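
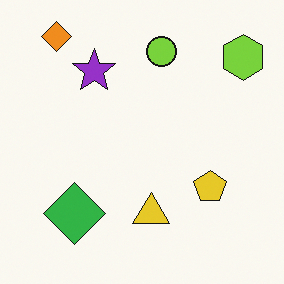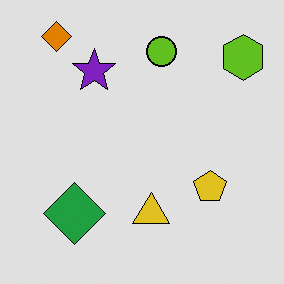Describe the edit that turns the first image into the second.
It was moderately posterized.

Each flat color has snapped to a coarser quantized level — most visibly, the near-white background has dropped to a flat grey.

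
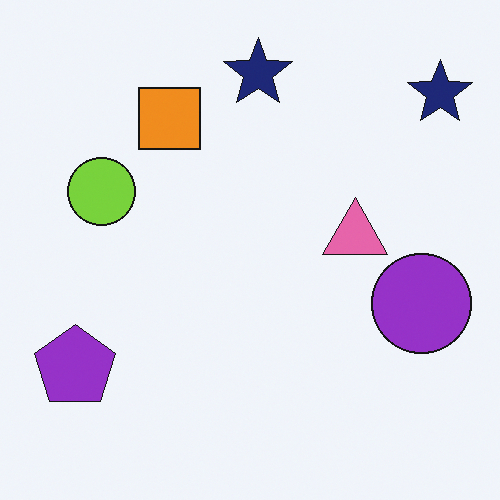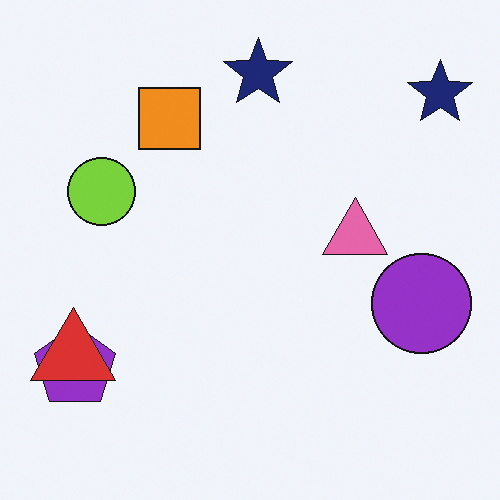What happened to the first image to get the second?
It was overlaid with an additional red triangle.

A red triangle appears in the second image that is absent from the first.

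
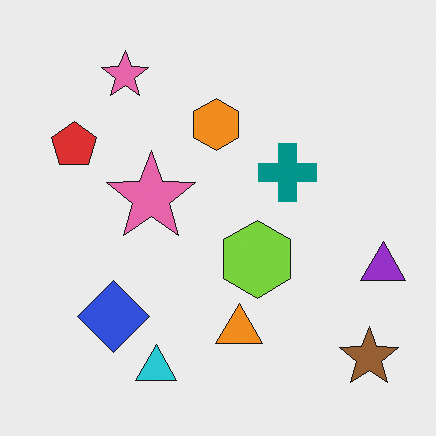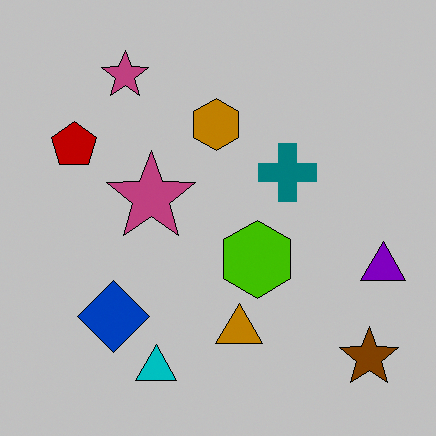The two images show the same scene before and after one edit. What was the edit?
The transformation is: aggressively posterized.

Each flat color has snapped to a coarser quantized level — most visibly, the near-white background has dropped to a flat grey.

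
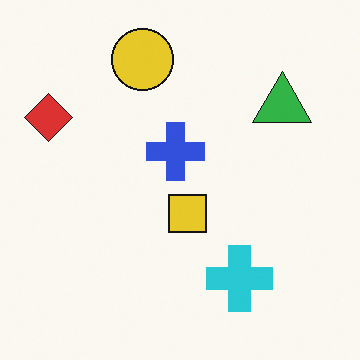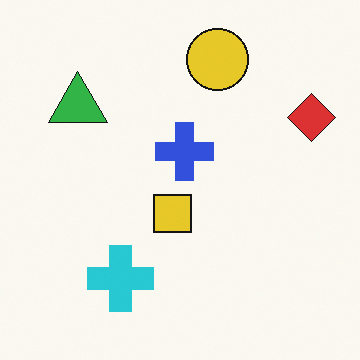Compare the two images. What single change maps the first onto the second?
The transformation is: flipped horizontally (left ↔ right).

The red diamond is in the top-left of the first image and the top-right of the second — shapes on opposite sides of the vertical midline have swapped in a mirror flip.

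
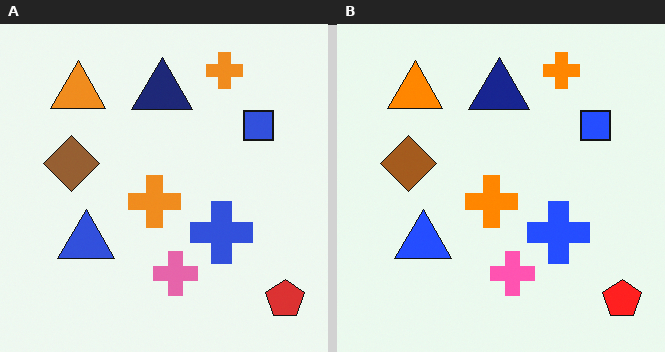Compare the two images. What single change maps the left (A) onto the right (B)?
This is the original image slightly oversaturated.

All colors are more vivid — a global saturation change.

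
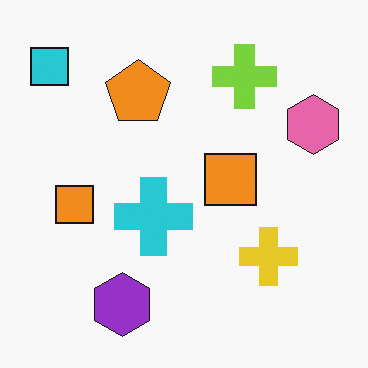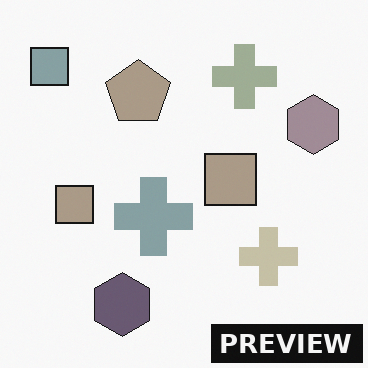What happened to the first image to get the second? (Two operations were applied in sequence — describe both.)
The transformation is: heavily desaturated, then watermarked with the text "PREVIEW" in the lower-right corner.

All colors are more muted and greyish — a global saturation change. A dark label reading "PREVIEW" appears in the lower-right corner.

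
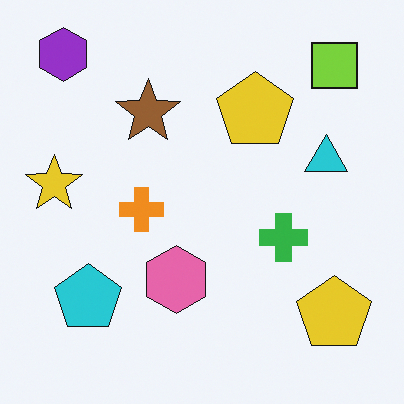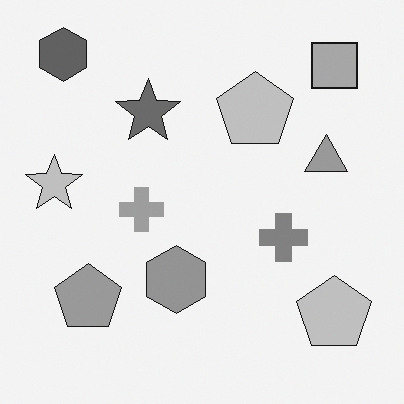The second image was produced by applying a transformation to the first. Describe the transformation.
Converted to grayscale.

All color is removed — every shape is now a shade of grey.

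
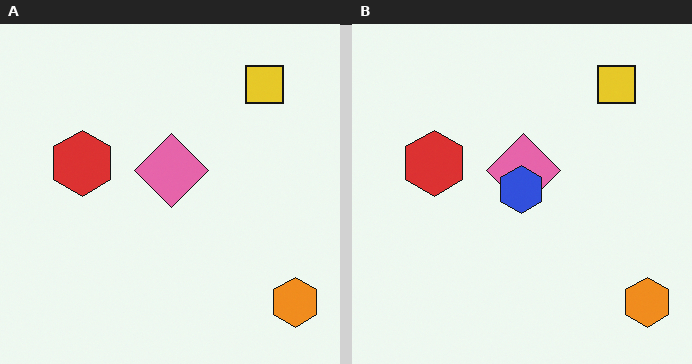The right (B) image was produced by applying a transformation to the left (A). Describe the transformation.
It was overlaid with an additional blue hexagon.

A blue hexagon appears in the right (B) image that is absent from the left (A).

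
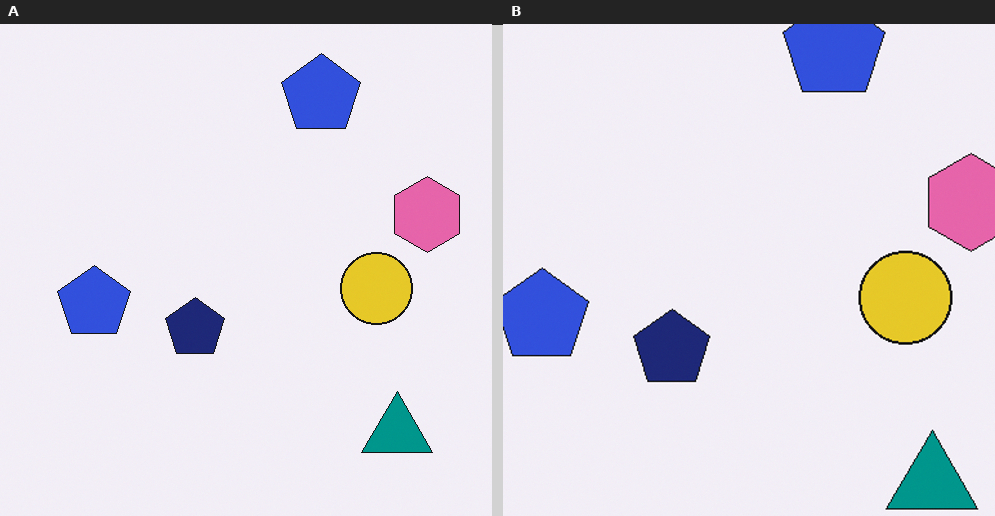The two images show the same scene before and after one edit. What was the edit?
Cropped slightly and scaled back up.

The visible shapes are larger and the field of view is narrower; shapes near the original edges may be partly or wholly outside the frame — a crop-and-rescale.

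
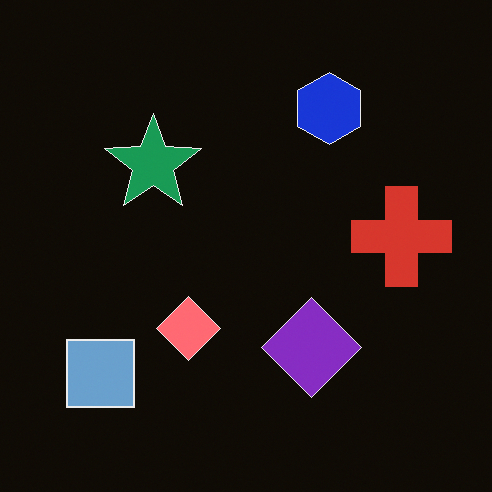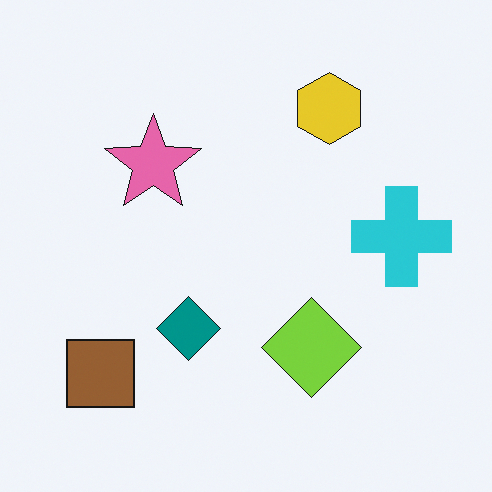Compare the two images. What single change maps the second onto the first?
It was color-inverted (negative).

The light background has become dark and every shape's color is its complement — a photographic negative.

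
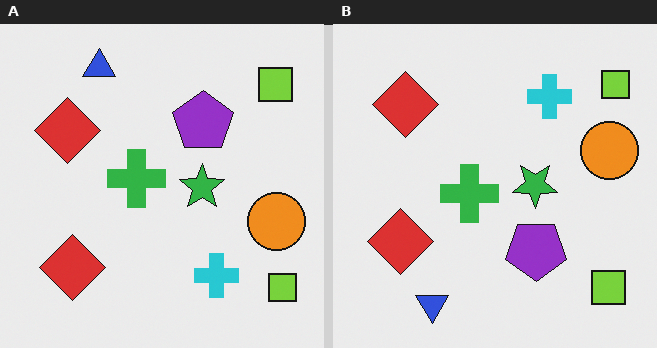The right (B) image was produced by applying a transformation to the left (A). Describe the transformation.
The right (B) image is the left (A) flipped vertically (top ↔ bottom).

The blue triangle is in the top-left of the left (A) image and the bottom-left of the right (B) — shapes on opposite sides of the horizontal midline have swapped in a mirror flip.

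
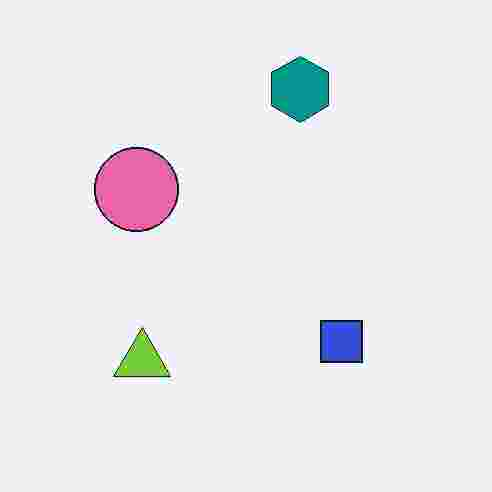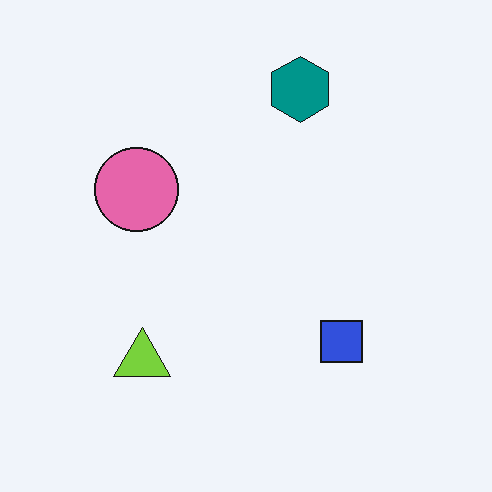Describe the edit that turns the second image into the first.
The transformation is: degraded with heavy JPEG compression.

Blocky 8×8 compression artifacts appear around shape edges and the flat background shows ringing — characteristic JPEG degradation.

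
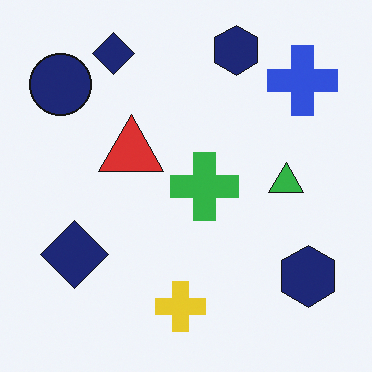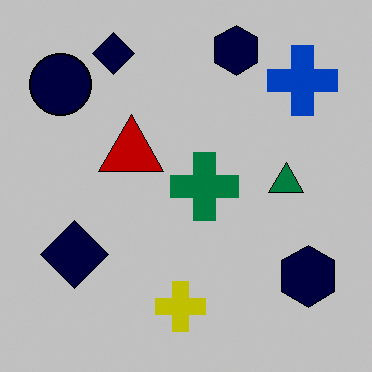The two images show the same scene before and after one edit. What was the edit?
The image was heavily posterized to just a handful of flat colors.

Each flat color has snapped to a coarser quantized level — most visibly, the near-white background has dropped to a flat grey.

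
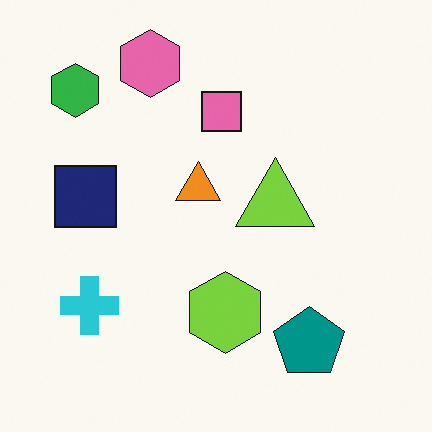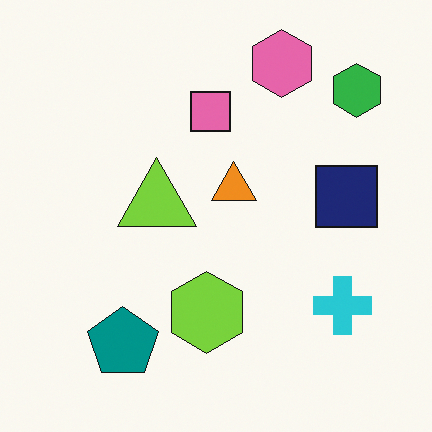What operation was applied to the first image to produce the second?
The image was flipped horizontally (left ↔ right).

The green hexagon is in the top-left of the first image and the top-right of the second — shapes on opposite sides of the vertical midline have swapped in a mirror flip.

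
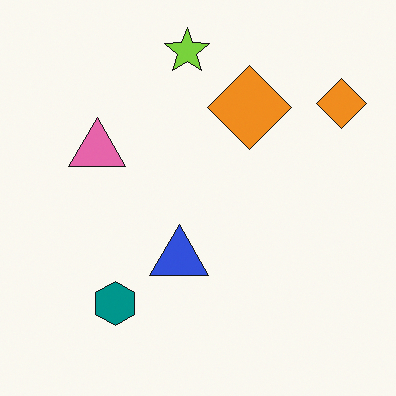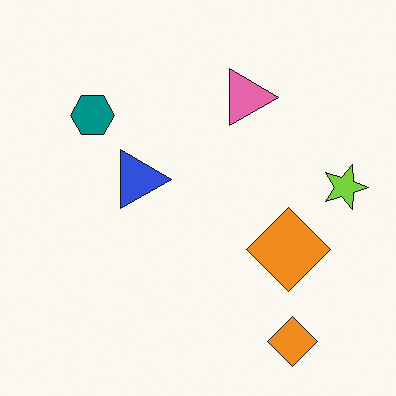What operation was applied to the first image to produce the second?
The transformation is: rotated 90° clockwise.

The lime star sits in the top of the first image and the right of the second — consistent with a whole-image 90° clockwise rotation.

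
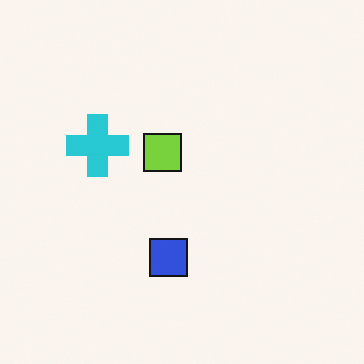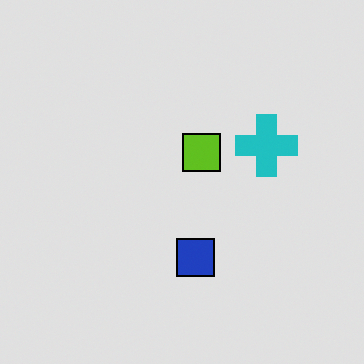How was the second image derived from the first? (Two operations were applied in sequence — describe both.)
The image was posterized to a reduced palette, then flipped horizontally (left ↔ right).

Each flat color has snapped to a coarser quantized level — most visibly, the near-white background has dropped to a flat grey. The cyan cross is in the left of the first image and the right of the second — shapes on opposite sides of the vertical midline have swapped in a mirror flip.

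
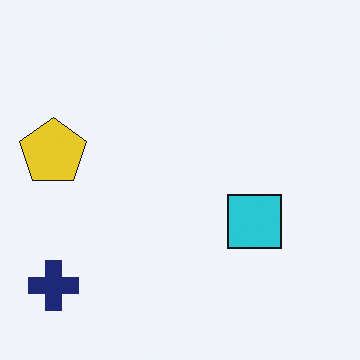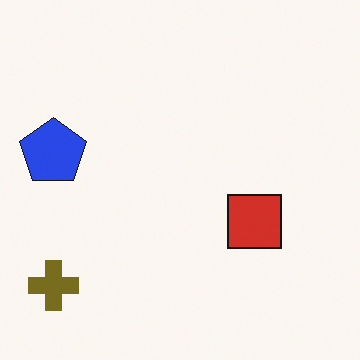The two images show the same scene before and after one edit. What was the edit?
This is the original image hue-shifted through roughly half the color wheel.

Every shape's color has rotated by the same amount around the hue wheel — a uniform hue shift.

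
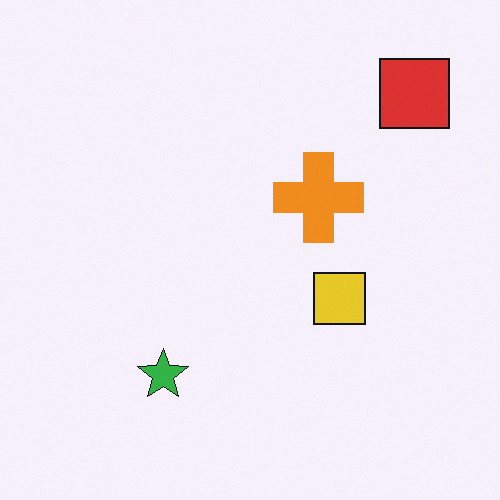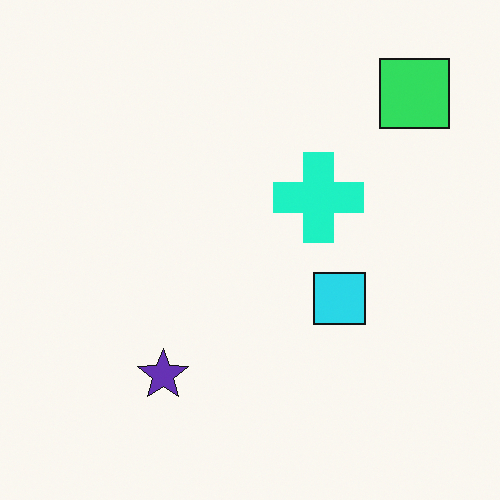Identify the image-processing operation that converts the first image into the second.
Hue-shifted noticeably.

Every shape's color has rotated by the same amount around the hue wheel — a uniform hue shift.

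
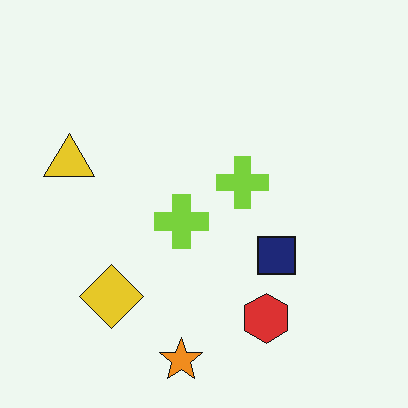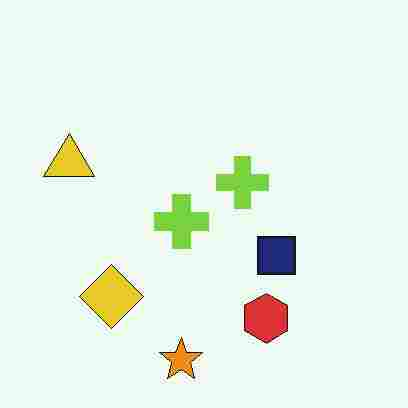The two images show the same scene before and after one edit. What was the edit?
This is the original image heavily JPEG-compressed with obvious blocking artifacts.

Blocky 8×8 compression artifacts appear around shape edges and the flat background shows ringing — characteristic JPEG degradation.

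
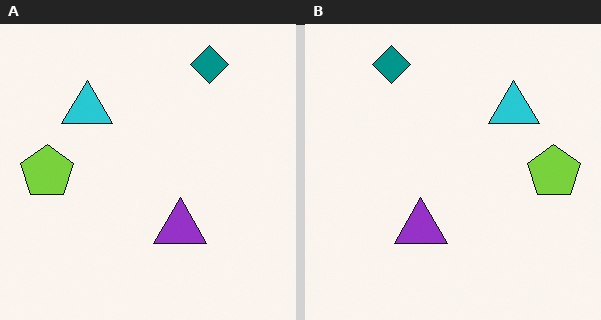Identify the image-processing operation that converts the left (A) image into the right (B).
It was flipped horizontally (left ↔ right).

The lime pentagon is in the left of the left (A) image and the right of the right (B) — shapes on opposite sides of the vertical midline have swapped in a mirror flip.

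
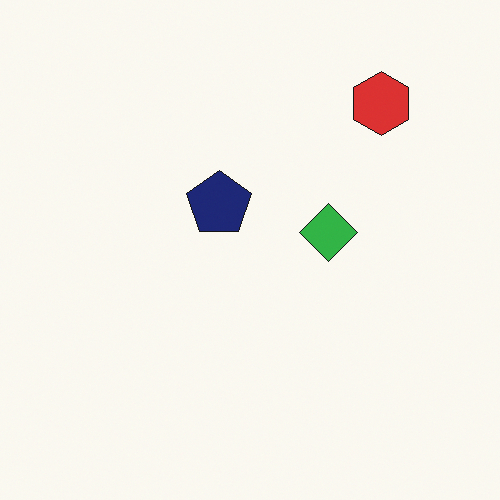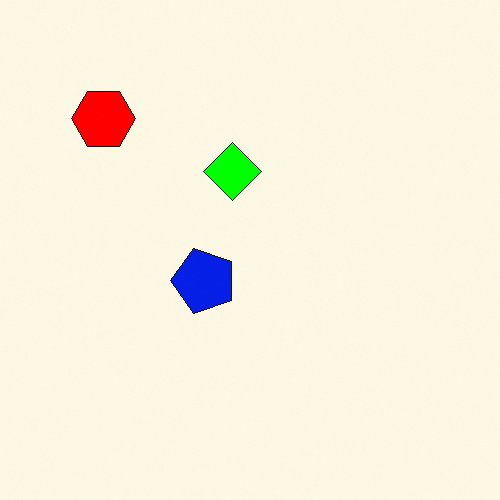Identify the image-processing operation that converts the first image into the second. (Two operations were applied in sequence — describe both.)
Heavily oversaturated, then rotated 90° counter-clockwise.

All colors are more vivid — a global saturation change. The red hexagon sits in the top-right of the first image and the top-left of the second — consistent with a whole-image 90° counter-clockwise rotation.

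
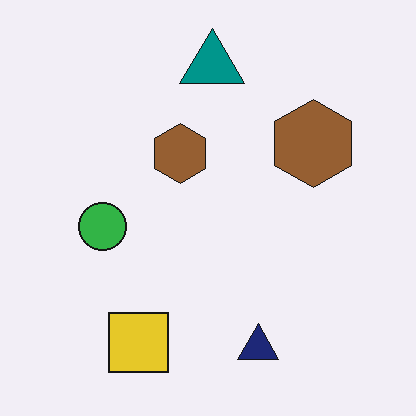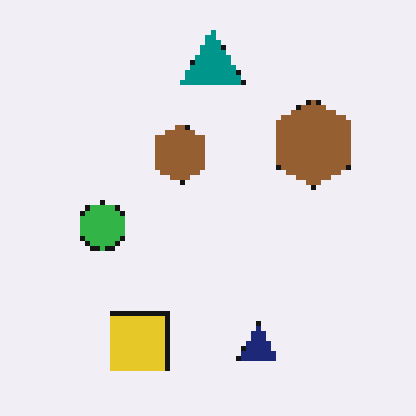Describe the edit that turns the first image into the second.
It was lightly pixelated (a mild mosaic effect).

Shapes are reduced to large square blocks; fine edges and outlines are lost — a downscale-then-upscale (mosaic) effect.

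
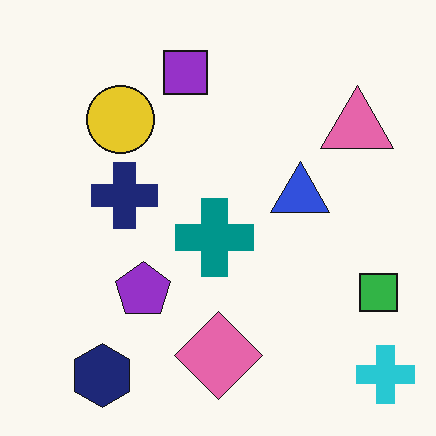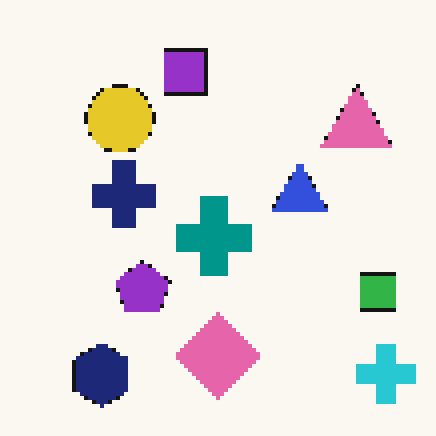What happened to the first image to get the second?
The transformation is: mildly pixelated.

Shapes are reduced to large square blocks; fine edges and outlines are lost — a downscale-then-upscale (mosaic) effect.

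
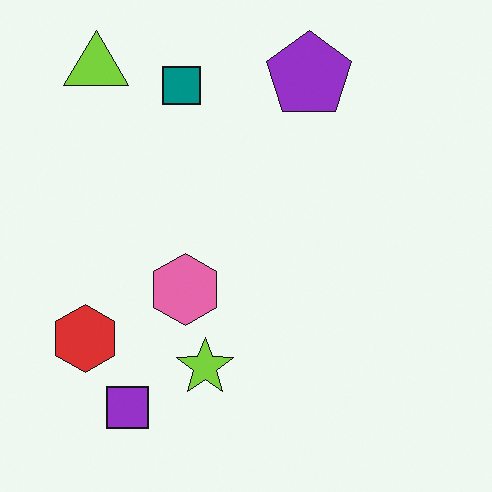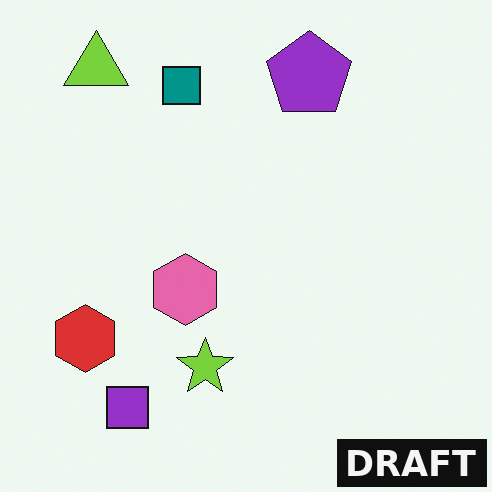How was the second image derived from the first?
The image was watermarked with the text "DRAFT" in the lower-right corner.

A dark label reading "DRAFT" appears in the lower-right corner.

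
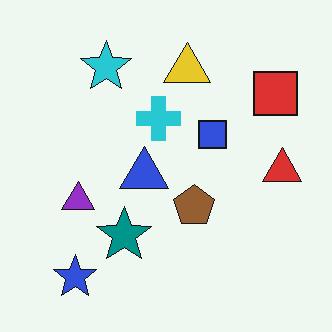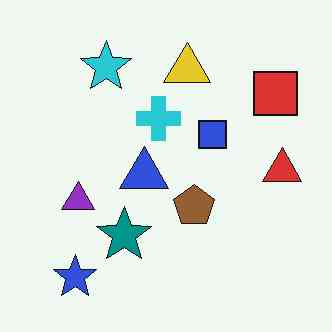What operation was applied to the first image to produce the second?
The transformation is: given moderate JPEG compression.

Blocky 8×8 compression artifacts appear around shape edges and the flat background shows ringing — characteristic JPEG degradation.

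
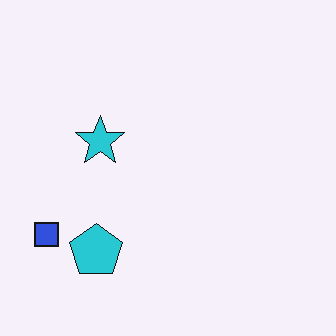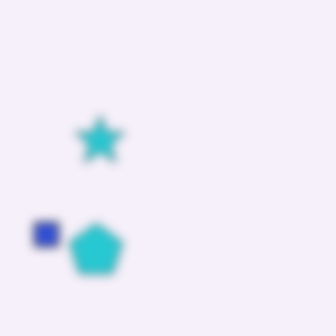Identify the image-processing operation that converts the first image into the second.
It was heavily blurred.

Shape edges and outlines are uniformly softened across the whole image.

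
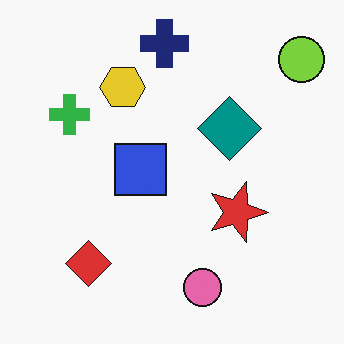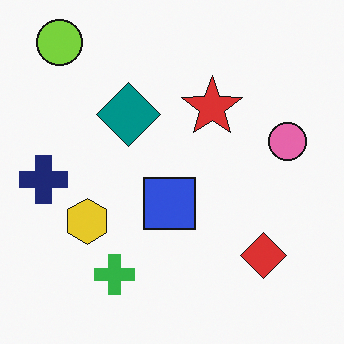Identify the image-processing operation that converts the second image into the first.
The transformation is: rotated 90° clockwise.

The lime circle sits in the top-left of the second image and the top-right of the first — consistent with a whole-image 90° clockwise rotation.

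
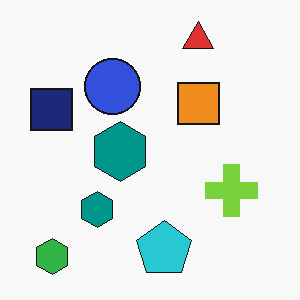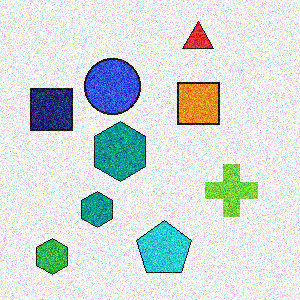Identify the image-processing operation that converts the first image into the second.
Degraded with heavy additive noise.

Random speckle covers the whole image, including the flat background.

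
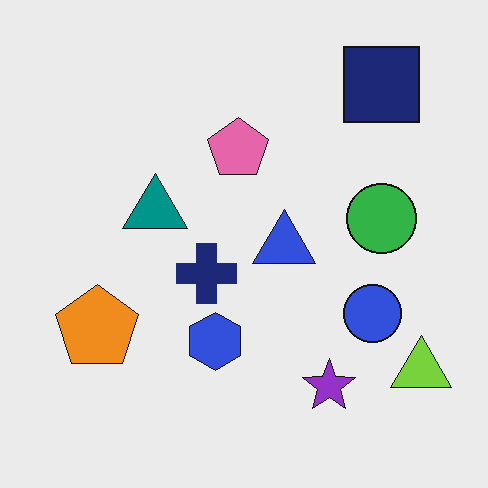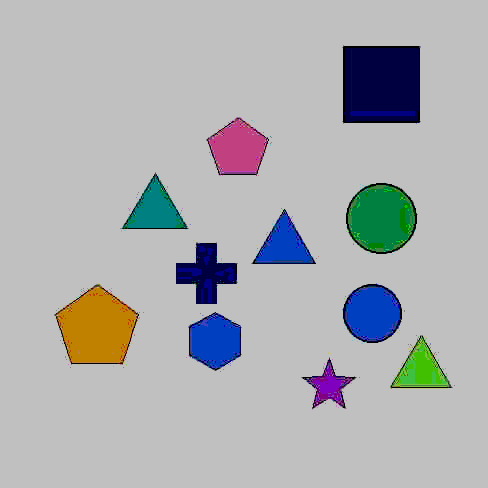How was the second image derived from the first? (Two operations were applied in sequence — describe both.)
Heavily JPEG-compressed with obvious blocking artifacts, then aggressively posterized.

Blocky 8×8 compression artifacts appear around shape edges and the flat background shows ringing — characteristic JPEG degradation. Each flat color has snapped to a coarser quantized level — most visibly, the near-white background has dropped to a flat grey.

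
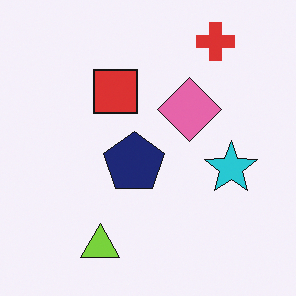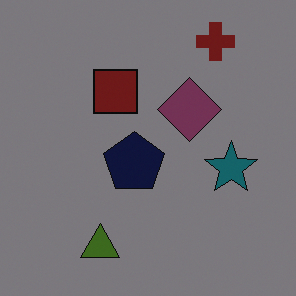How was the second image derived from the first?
It was noticeably darkened.

Every pixel — background and shapes alike — is uniformly darkened.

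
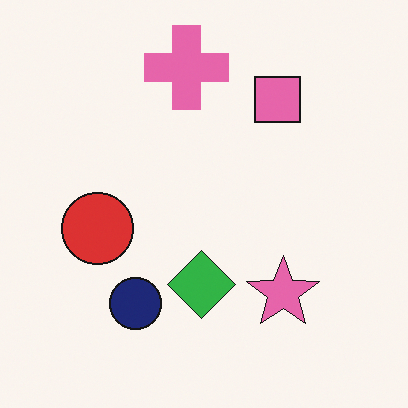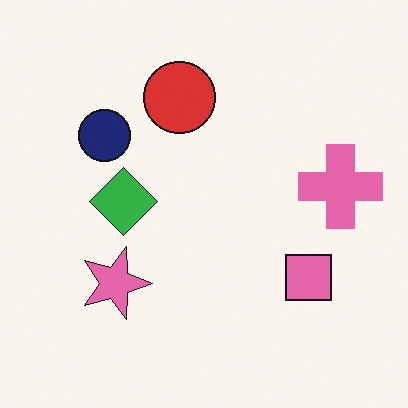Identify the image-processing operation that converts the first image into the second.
The image was rotated 90° clockwise.

The pink cross sits in the top of the first image and the right of the second — consistent with a whole-image 90° clockwise rotation.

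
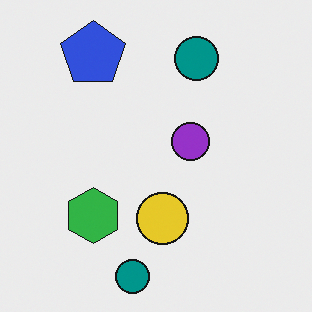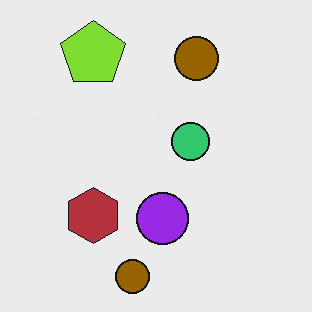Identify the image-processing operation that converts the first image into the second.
Hue-shifted by a large amount.

Every shape's color has rotated by the same amount around the hue wheel — a uniform hue shift.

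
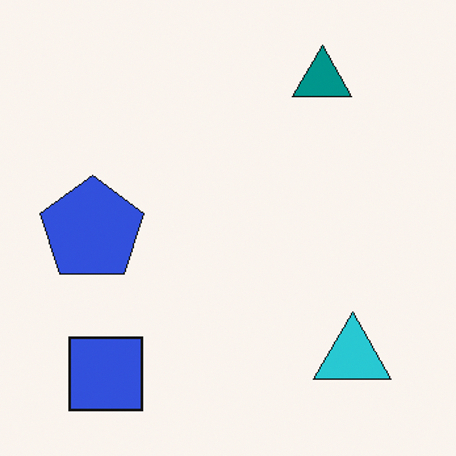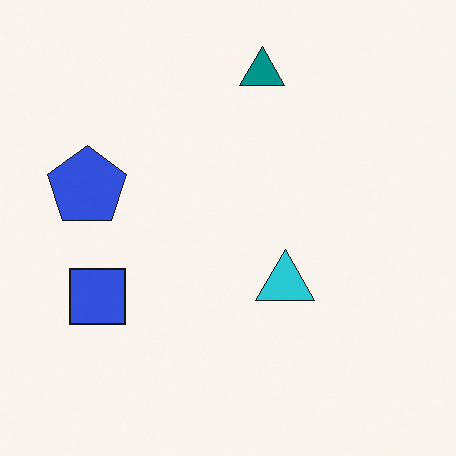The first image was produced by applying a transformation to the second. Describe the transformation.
The first image is the second cropped slightly and scaled back up.

The visible shapes are larger and the field of view is narrower; shapes near the original edges may be partly or wholly outside the frame — a crop-and-rescale.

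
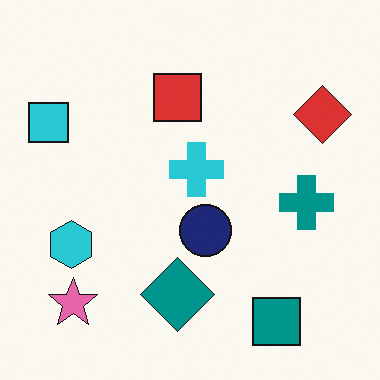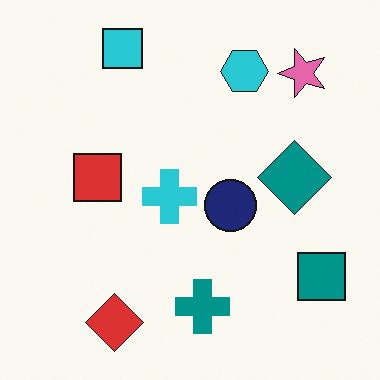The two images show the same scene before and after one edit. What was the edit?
The second image is the first transposed (reflected across the top-left ↔ bottom-right diagonal).

Shapes have swapped their row and column positions — what was in the top-right is now in the bottom-left — a diagonal reflection.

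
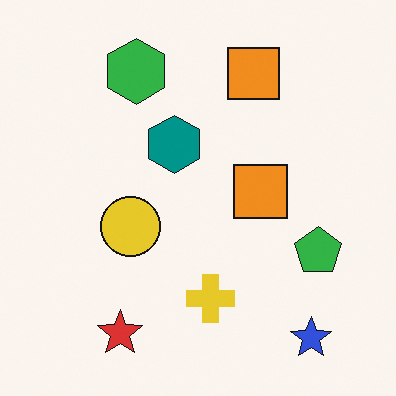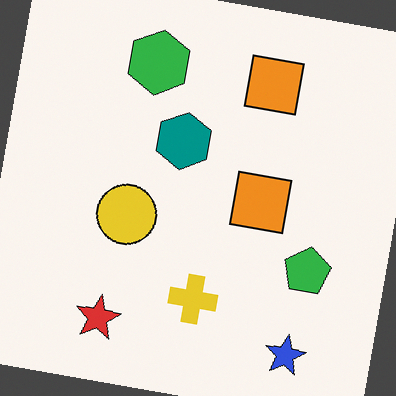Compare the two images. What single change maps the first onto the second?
The transformation is: rotated clockwise by a slight angle.

Every shape is tilted by the same angle and the image corners show triangular fill wedges — a whole-image rotation by a non-right angle.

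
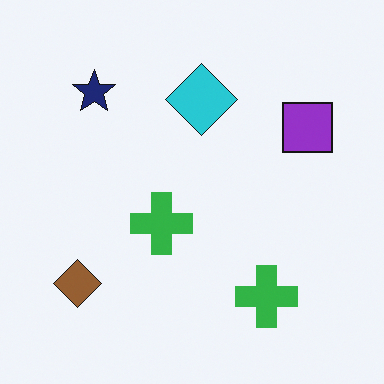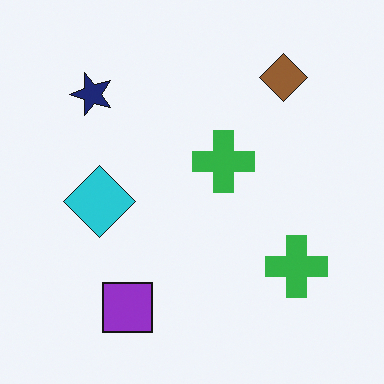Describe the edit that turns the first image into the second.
The image was transposed (reflected across the top-left ↔ bottom-right diagonal).

Shapes have swapped their row and column positions — what was in the top-right is now in the bottom-left — a diagonal reflection.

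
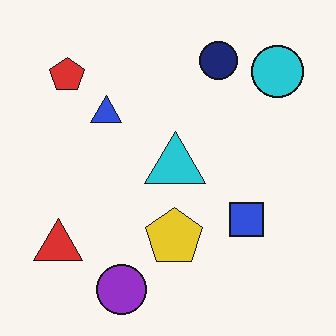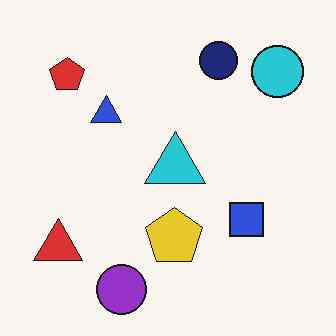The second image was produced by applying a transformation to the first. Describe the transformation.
This is the original image given moderate JPEG compression.

Blocky 8×8 compression artifacts appear around shape edges and the flat background shows ringing — characteristic JPEG degradation.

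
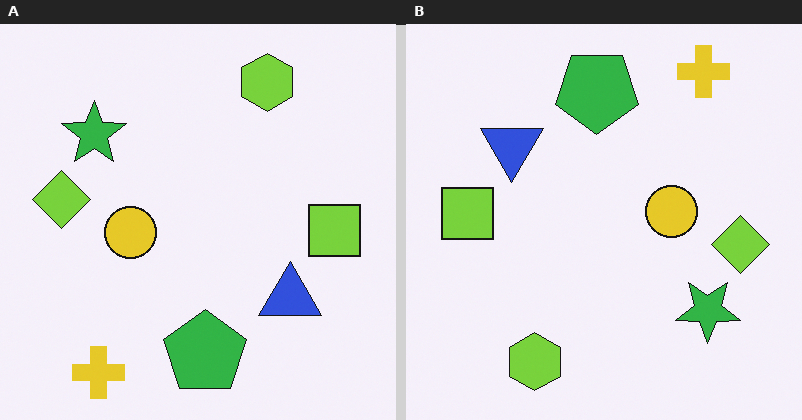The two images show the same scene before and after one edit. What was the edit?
Rotated 180°.

The yellow cross sits in the bottom-left of the left (A) image and the top-right of the right (B) — consistent with a whole-image 180° rotation.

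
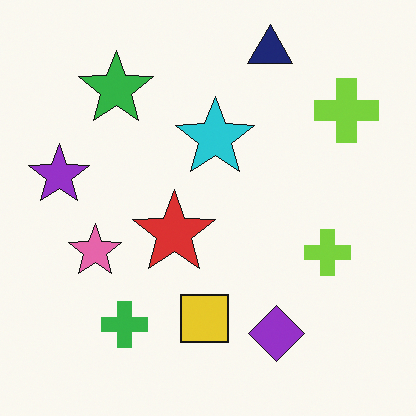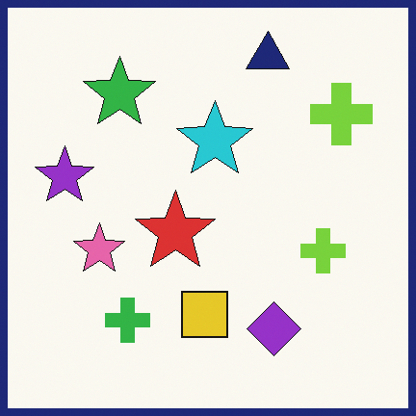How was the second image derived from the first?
The image was framed with a navy border.

A solid navy frame runs around the edge of the second image, with the content slightly shrunk inside it.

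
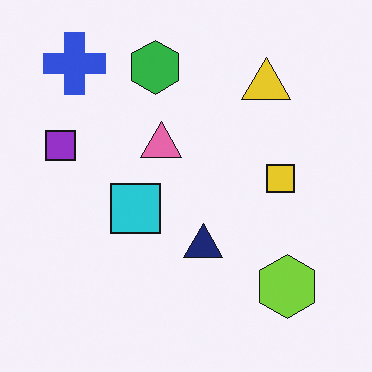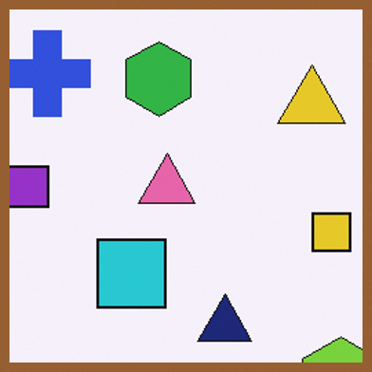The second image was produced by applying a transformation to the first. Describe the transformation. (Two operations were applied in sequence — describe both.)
Cropped slightly and scaled back up, then framed with a brown border.

The visible shapes are larger and the field of view is narrower; shapes near the original edges may be partly or wholly outside the frame — a crop-and-rescale. A solid brown frame runs around the edge of the second image, with the content slightly shrunk inside it.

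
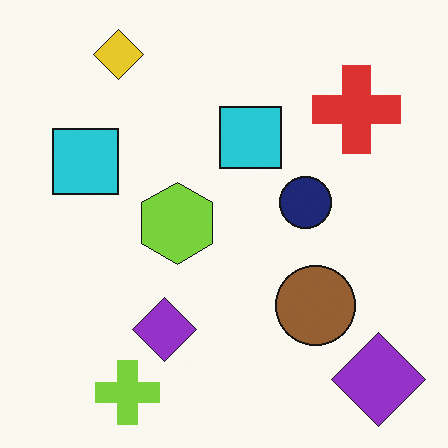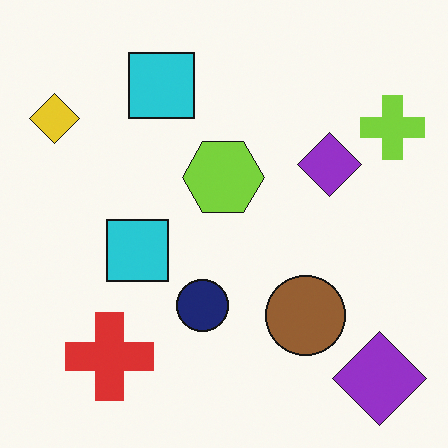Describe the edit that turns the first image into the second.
This is the original image transposed (reflected across the top-left ↔ bottom-right diagonal).

Shapes have swapped their row and column positions — what was in the top-right is now in the bottom-left — a diagonal reflection.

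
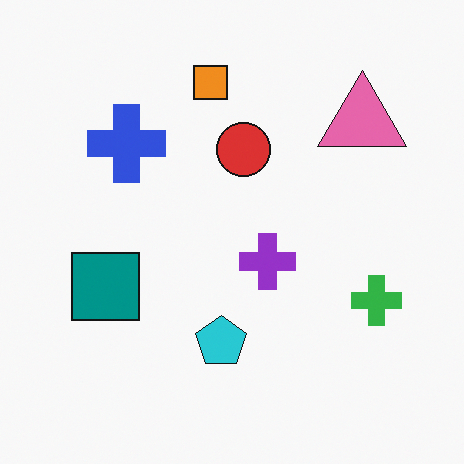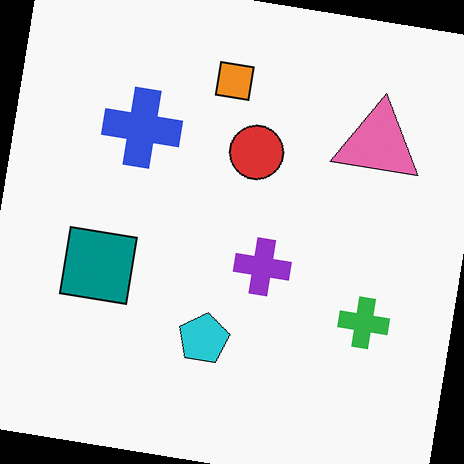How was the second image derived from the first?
The second image is the first rotated clockwise by a slight angle.

Every shape is tilted by the same angle and the image corners show triangular fill wedges — a whole-image rotation by a non-right angle.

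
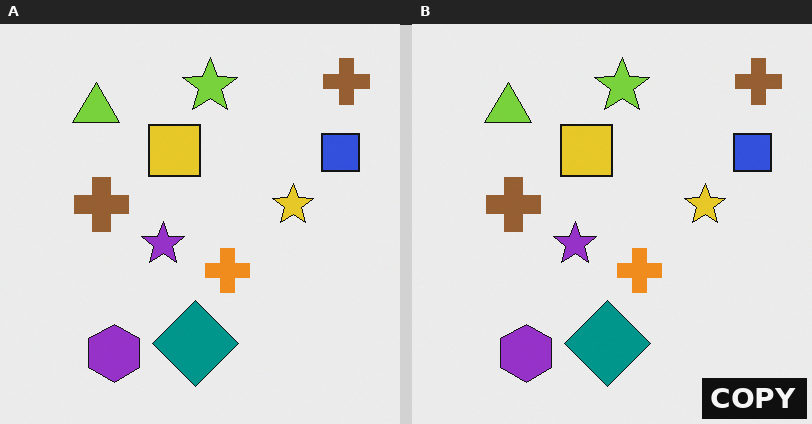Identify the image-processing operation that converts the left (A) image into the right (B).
Watermarked with the text "COPY" in the lower-right corner.

A dark label reading "COPY" appears in the lower-right corner.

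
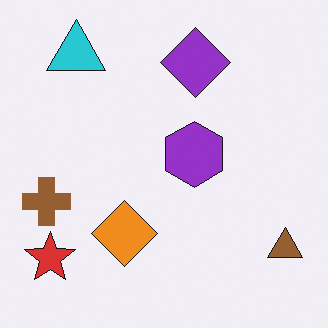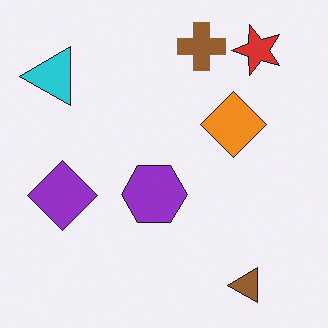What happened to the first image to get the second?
It was transposed (reflected across the top-left ↔ bottom-right diagonal).

Shapes have swapped their row and column positions — what was in the top-right is now in the bottom-left — a diagonal reflection.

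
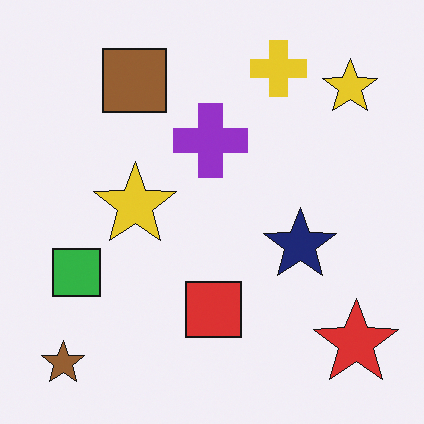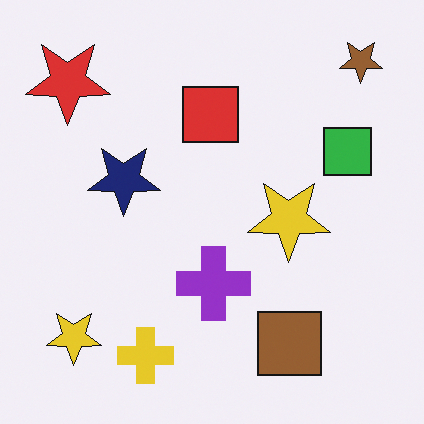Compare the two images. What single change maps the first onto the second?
The transformation is: rotated 180°.

The brown star sits in the bottom-left of the first image and the top-right of the second — consistent with a whole-image 180° rotation.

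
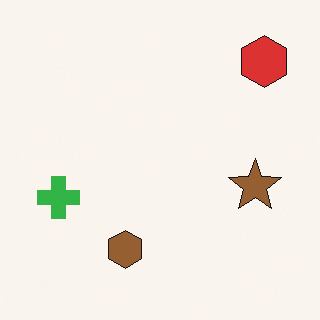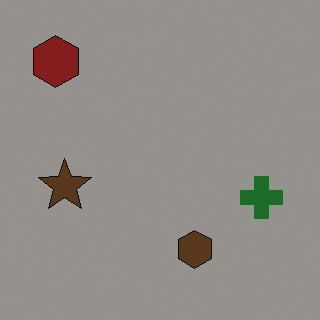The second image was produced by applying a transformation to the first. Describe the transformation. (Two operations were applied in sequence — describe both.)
This is the original image noticeably darkened, then flipped horizontally (left ↔ right).

Every pixel — background and shapes alike — is uniformly darkened. The red hexagon is in the top-right of the first image and the top-left of the second — shapes on opposite sides of the vertical midline have swapped in a mirror flip.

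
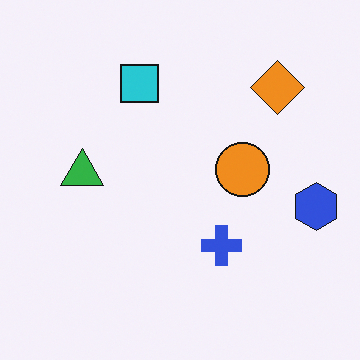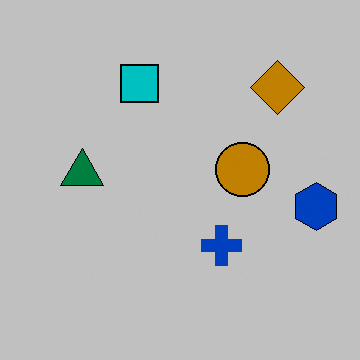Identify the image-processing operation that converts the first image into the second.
The image was aggressively posterized.

Each flat color has snapped to a coarser quantized level — most visibly, the near-white background has dropped to a flat grey.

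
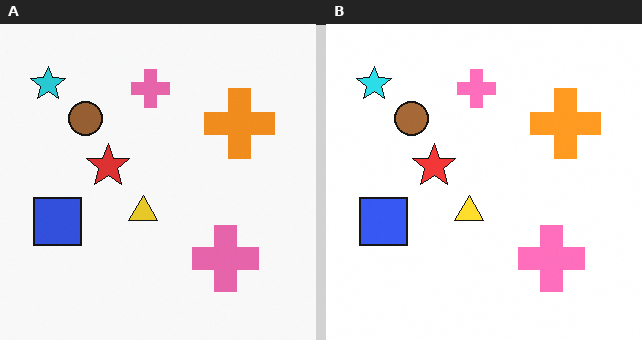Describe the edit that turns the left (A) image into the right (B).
This is the original image brightened a little.

Every pixel — background and shapes alike — is uniformly brightened.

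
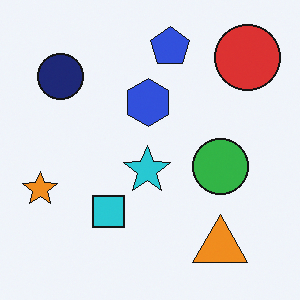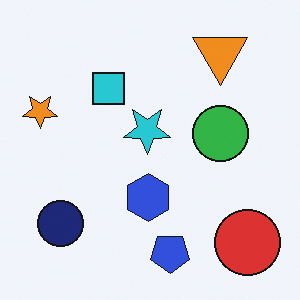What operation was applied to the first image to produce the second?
The second image is the first flipped vertically (top ↔ bottom).

The blue pentagon is in the top of the first image and the bottom of the second — shapes on opposite sides of the horizontal midline have swapped in a mirror flip.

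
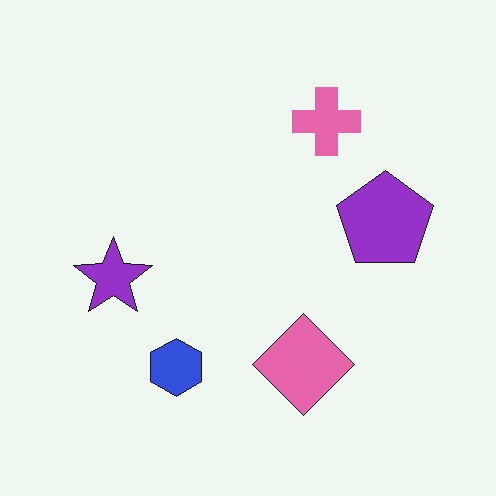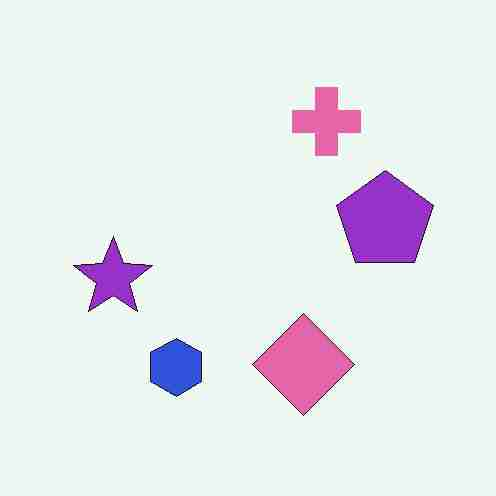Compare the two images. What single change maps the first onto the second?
Degraded with heavy JPEG compression.

Blocky 8×8 compression artifacts appear around shape edges and the flat background shows ringing — characteristic JPEG degradation.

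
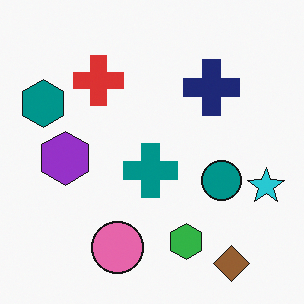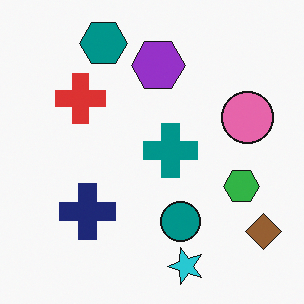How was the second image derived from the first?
This is the original image transposed (reflected across the top-left ↔ bottom-right diagonal).

Shapes have swapped their row and column positions — what was in the top-right is now in the bottom-left — a diagonal reflection.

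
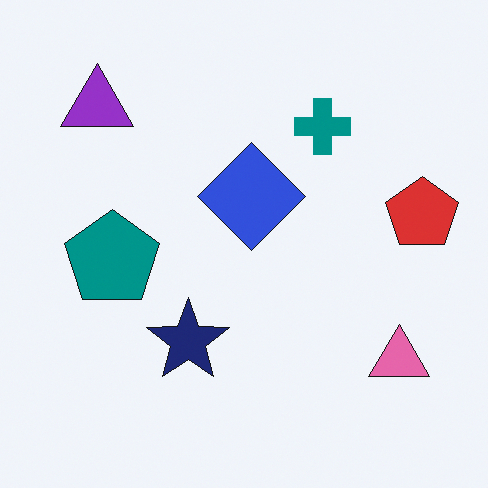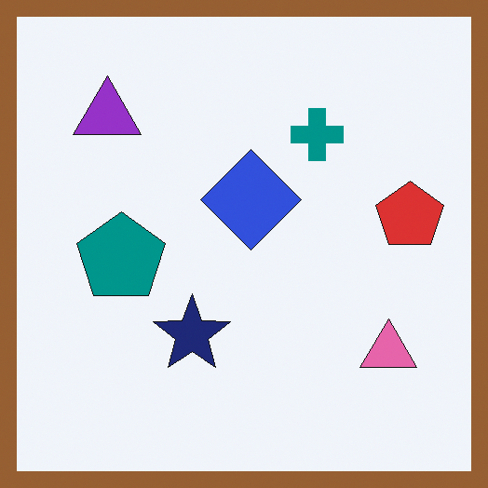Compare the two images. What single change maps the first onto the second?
Framed with a brown border.

A solid brown frame runs around the edge of the second image, with the content slightly shrunk inside it.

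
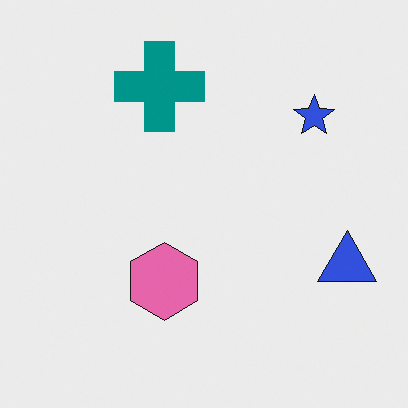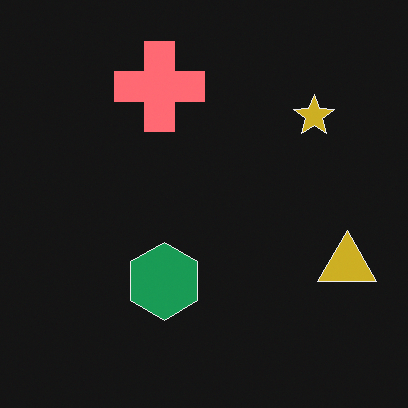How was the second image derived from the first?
The image was color-inverted (negative).

The light background has become dark and every shape's color is its complement — a photographic negative.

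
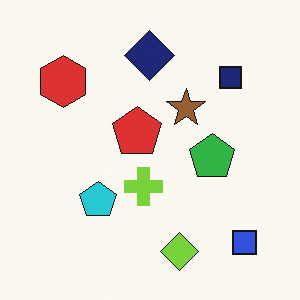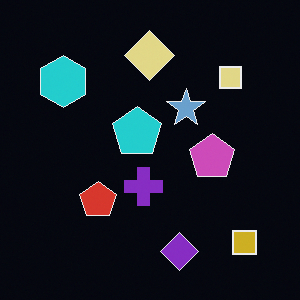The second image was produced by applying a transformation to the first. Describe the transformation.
The second image is the first color-inverted (negative).

The light background has become dark and every shape's color is its complement — a photographic negative.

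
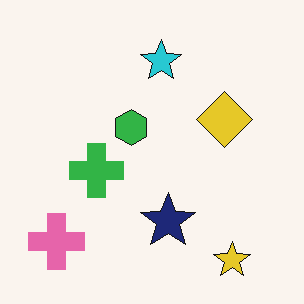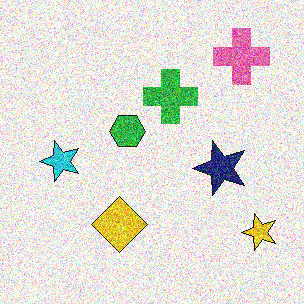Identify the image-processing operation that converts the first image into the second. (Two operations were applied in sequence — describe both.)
The second image is the first transposed (reflected across the top-left ↔ bottom-right diagonal), then degraded with heavy additive noise.

Shapes have swapped their row and column positions — what was in the top-right is now in the bottom-left — a diagonal reflection. Random speckle covers the whole image, including the flat background.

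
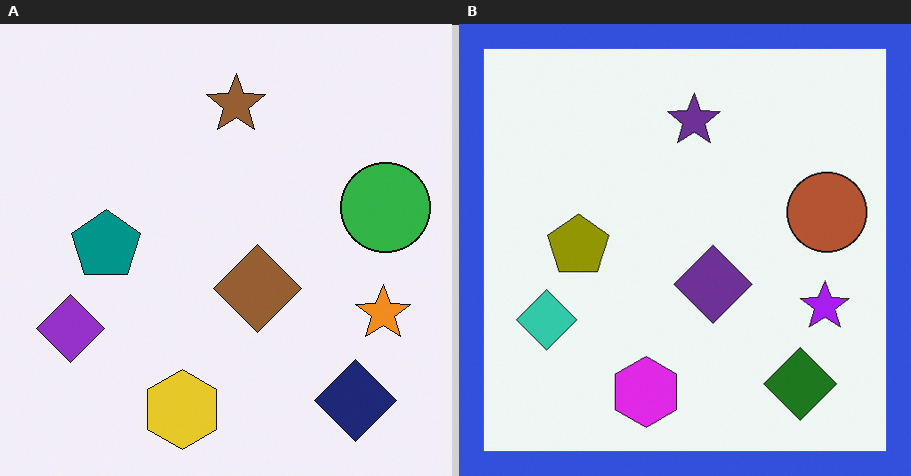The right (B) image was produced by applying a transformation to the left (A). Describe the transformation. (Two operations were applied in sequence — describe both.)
The image was hue-shifted by a large amount, then framed with a blue border.

Every shape's color has rotated by the same amount around the hue wheel — a uniform hue shift. A solid blue frame runs around the edge of the right (B) image, with the content slightly shrunk inside it.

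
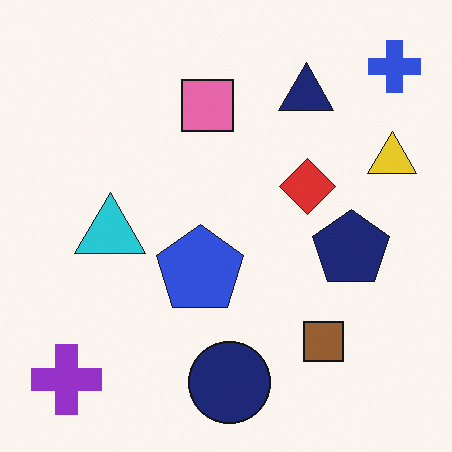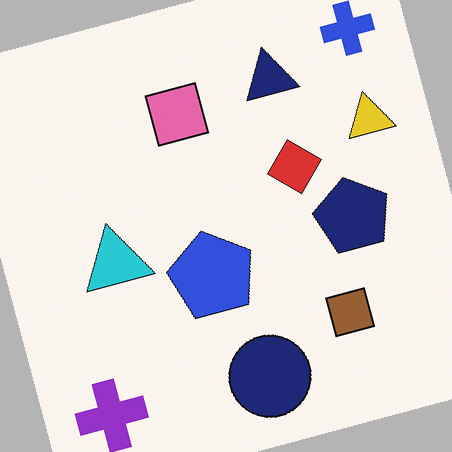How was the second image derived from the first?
Rotated counter-clockwise by a moderate amount.

Every shape is tilted by the same angle and the image corners show triangular fill wedges — a whole-image rotation by a non-right angle.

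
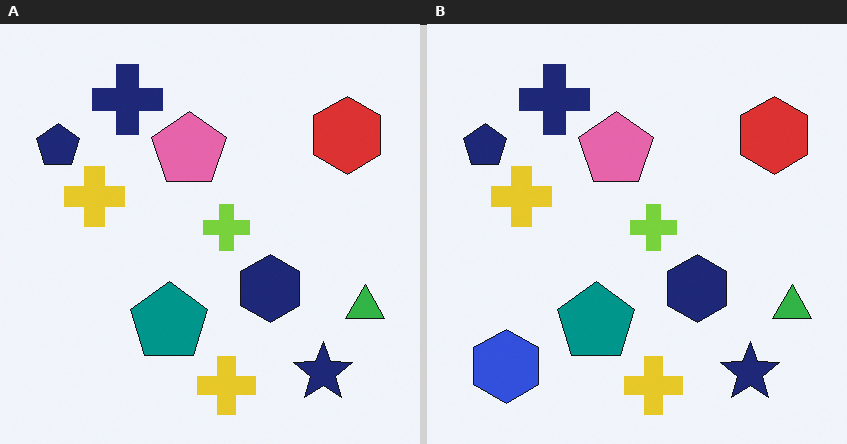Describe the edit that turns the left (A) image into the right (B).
The transformation is: overlaid with an additional blue hexagon.

A blue hexagon appears in the right (B) image that is absent from the left (A).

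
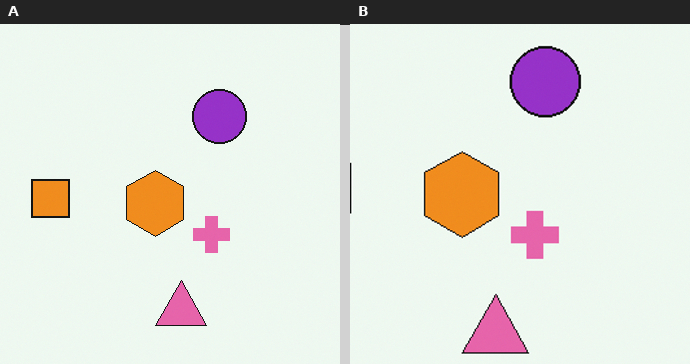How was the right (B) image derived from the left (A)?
It was cropped slightly and scaled back up.

The visible shapes are larger and the field of view is narrower; shapes near the original edges may be partly or wholly outside the frame — a crop-and-rescale.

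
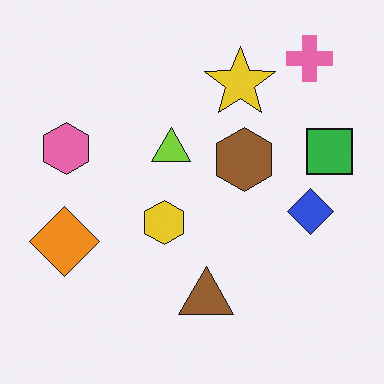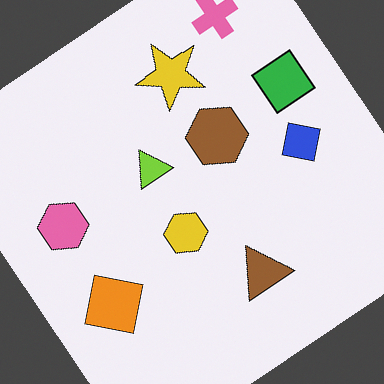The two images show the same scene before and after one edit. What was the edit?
The transformation is: rotated counter-clockwise by a large amount — several tens of degrees.

Every shape is tilted by the same angle and the image corners show triangular fill wedges — a whole-image rotation by a non-right angle.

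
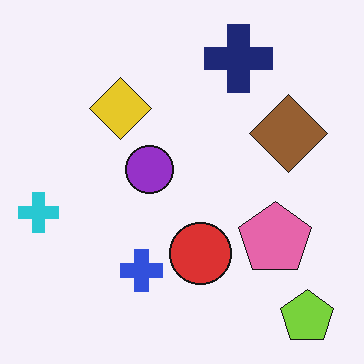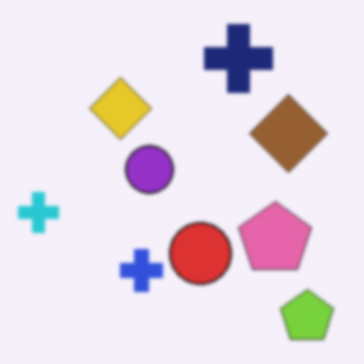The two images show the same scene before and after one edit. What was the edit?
The image was lightly blurred.

Shape edges and outlines are uniformly softened across the whole image.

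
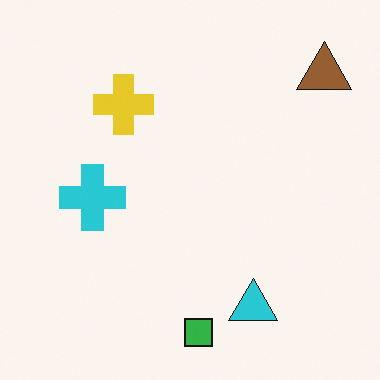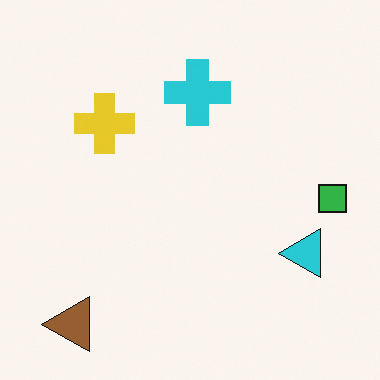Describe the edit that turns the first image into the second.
The second image is the first transposed (reflected across the top-left ↔ bottom-right diagonal).

Shapes have swapped their row and column positions — what was in the top-right is now in the bottom-left — a diagonal reflection.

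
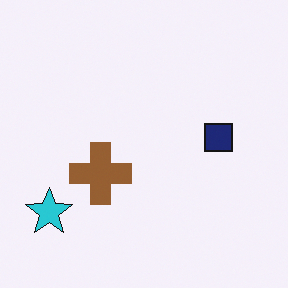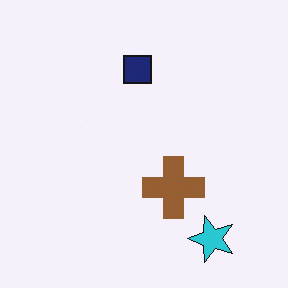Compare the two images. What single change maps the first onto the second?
The image was rotated 90° counter-clockwise.

The cyan star sits in the bottom-left of the first image and the bottom-right of the second — consistent with a whole-image 90° counter-clockwise rotation.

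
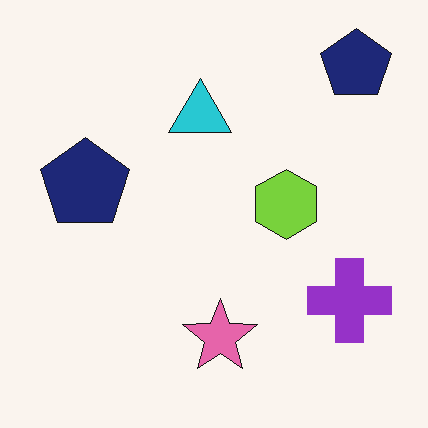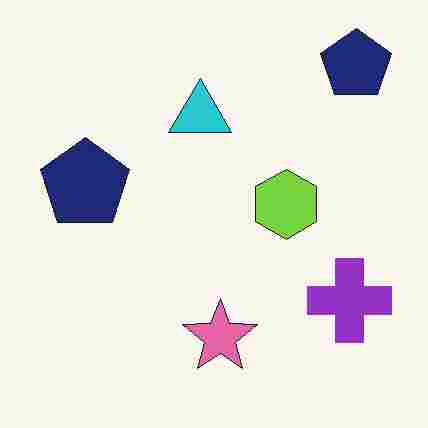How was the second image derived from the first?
The transformation is: heavily JPEG-compressed with obvious blocking artifacts.

Blocky 8×8 compression artifacts appear around shape edges and the flat background shows ringing — characteristic JPEG degradation.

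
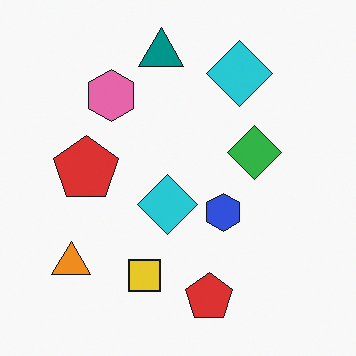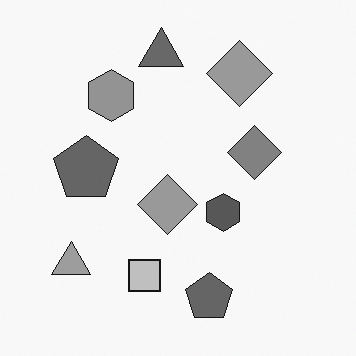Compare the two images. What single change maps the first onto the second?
Converted to grayscale.

All color is removed — every shape is now a shade of grey.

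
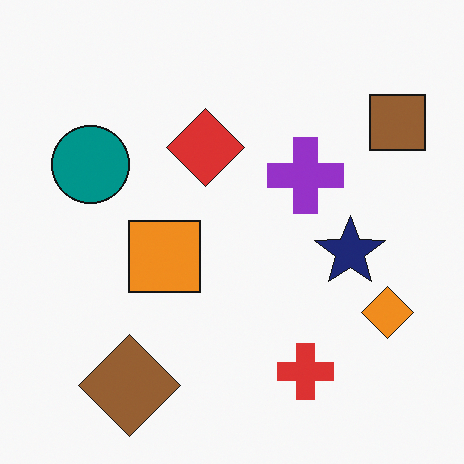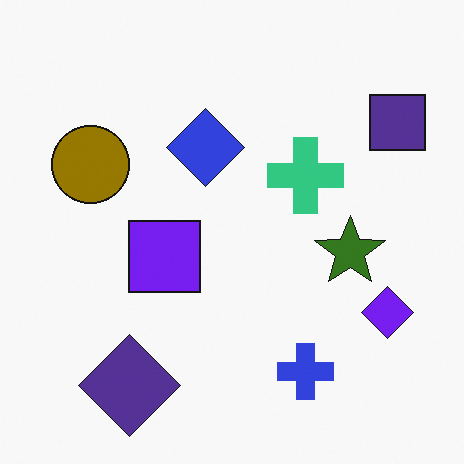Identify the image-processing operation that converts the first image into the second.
This is the original image hue-shifted through roughly half the color wheel.

Every shape's color has rotated by the same amount around the hue wheel — a uniform hue shift.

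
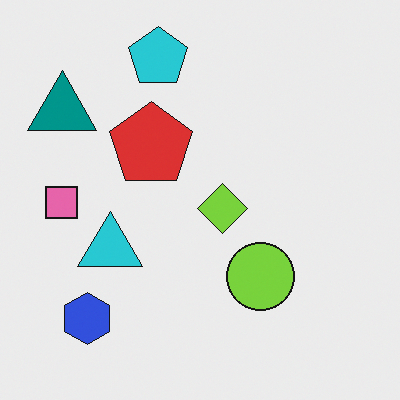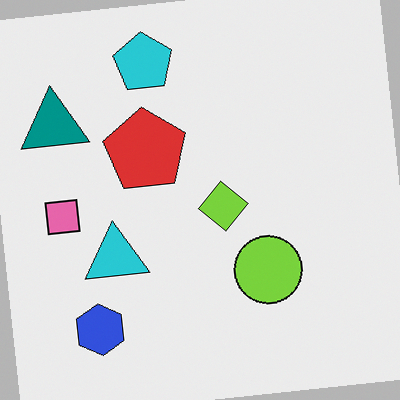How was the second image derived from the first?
The image was rotated counter-clockwise by a few degrees.

Every shape is tilted by the same angle and the image corners show triangular fill wedges — a whole-image rotation by a non-right angle.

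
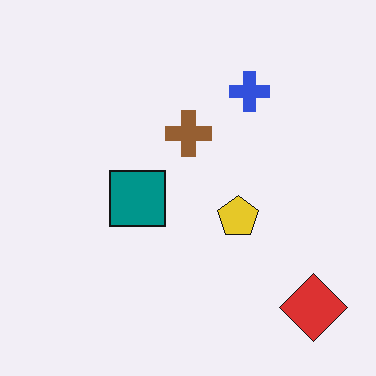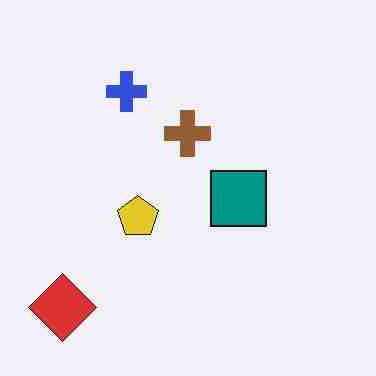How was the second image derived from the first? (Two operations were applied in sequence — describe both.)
The transformation is: heavily JPEG-compressed with obvious blocking artifacts, then flipped horizontally (left ↔ right).

Blocky 8×8 compression artifacts appear around shape edges and the flat background shows ringing — characteristic JPEG degradation. The red diamond is in the bottom-right of the first image and the bottom-left of the second — shapes on opposite sides of the vertical midline have swapped in a mirror flip.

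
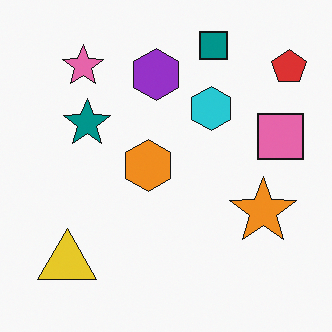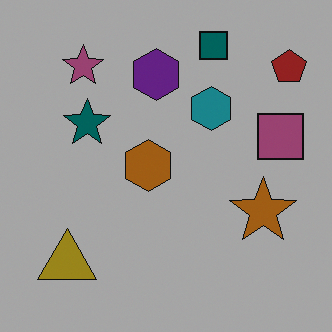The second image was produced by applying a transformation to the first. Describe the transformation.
The second image is the first darkened a lot.

Every pixel — background and shapes alike — is uniformly darkened.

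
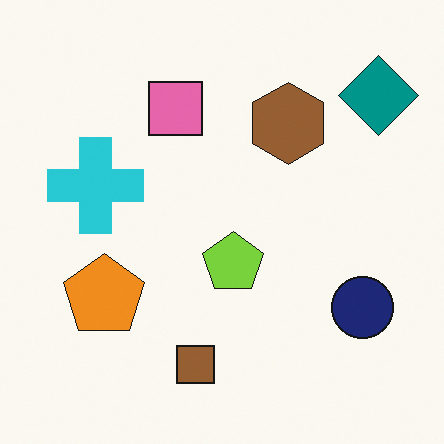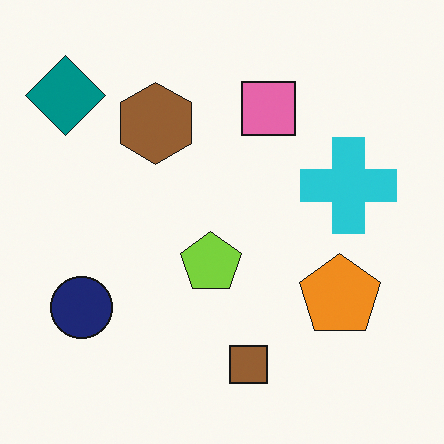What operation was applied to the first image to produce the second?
The second image is the first flipped horizontally (left ↔ right).

The teal diamond is in the top-right of the first image and the top-left of the second — shapes on opposite sides of the vertical midline have swapped in a mirror flip.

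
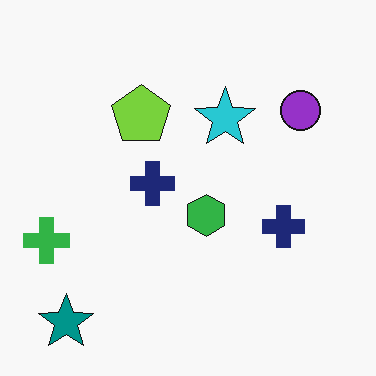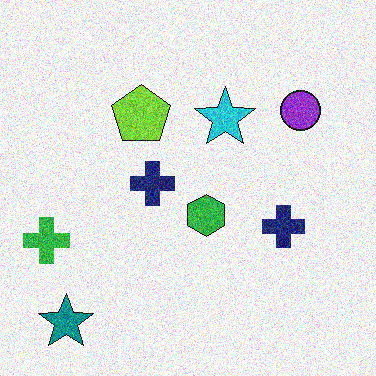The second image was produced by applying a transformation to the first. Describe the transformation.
It was degraded with strong gaussian noise.

Random speckle covers the whole image, including the flat background.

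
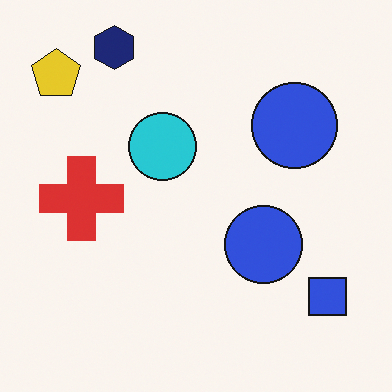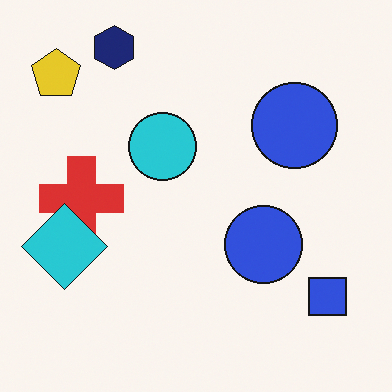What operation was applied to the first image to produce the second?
This is the original image overlaid with an additional cyan diamond.

A cyan diamond appears in the second image that is absent from the first.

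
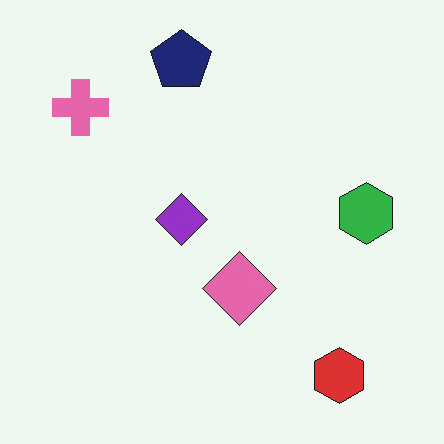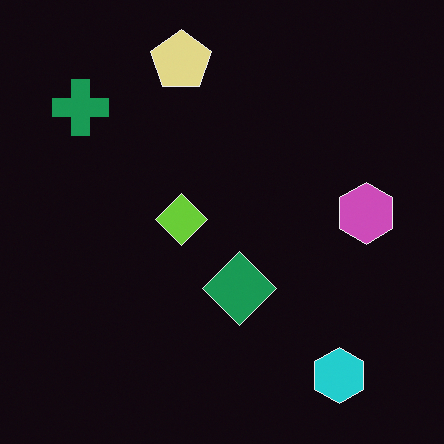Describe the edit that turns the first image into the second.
The second image is the first color-inverted (negative).

The light background has become dark and every shape's color is its complement — a photographic negative.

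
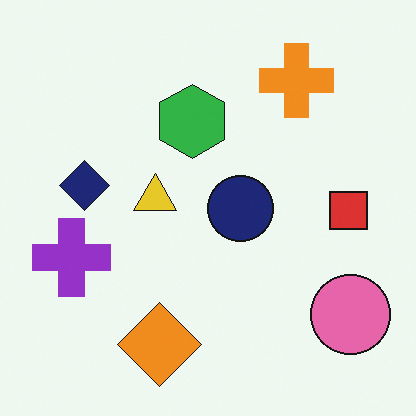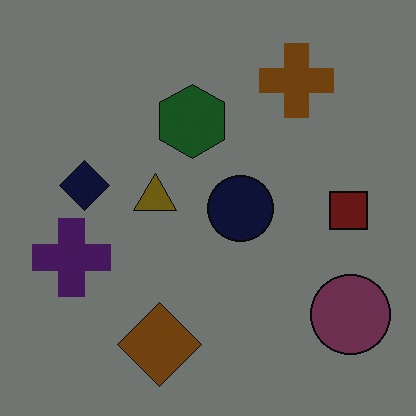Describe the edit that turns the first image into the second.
The second image is the first noticeably darkened.

Every pixel — background and shapes alike — is uniformly darkened.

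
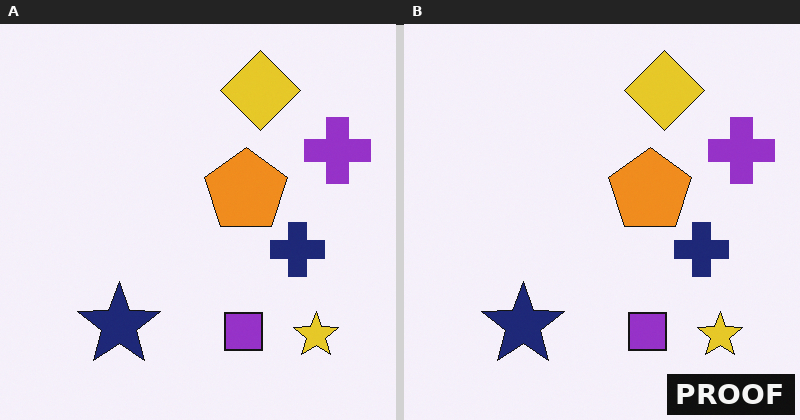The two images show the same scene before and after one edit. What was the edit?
Watermarked with the text "PROOF" in the lower-right corner.

A dark label reading "PROOF" appears in the lower-right corner.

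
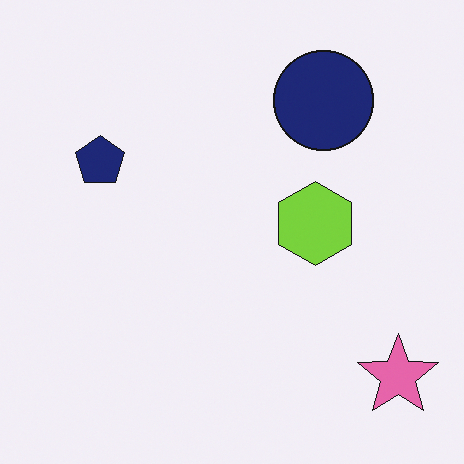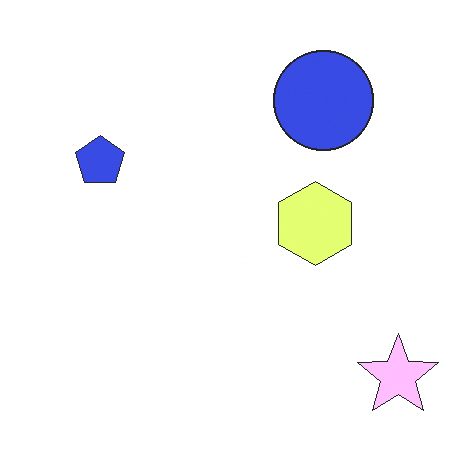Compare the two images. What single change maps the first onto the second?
This is the original image substantially brightened.

Every pixel — background and shapes alike — is uniformly brightened.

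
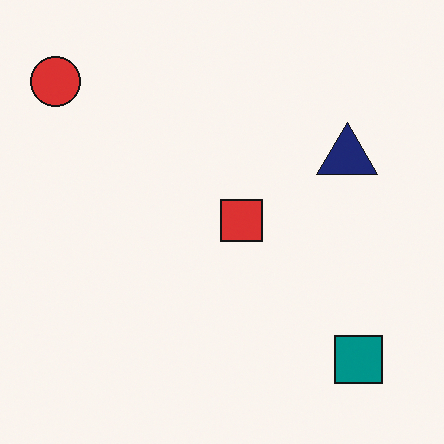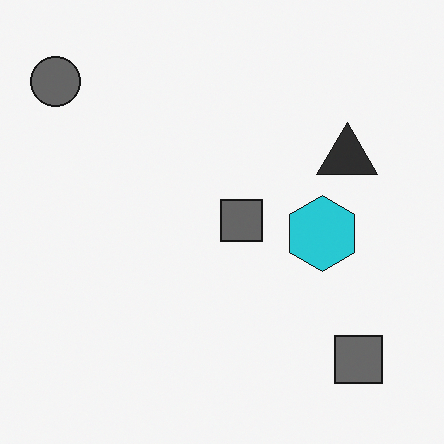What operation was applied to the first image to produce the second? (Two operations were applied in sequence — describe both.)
The image was converted to grayscale, then overlaid with an additional cyan hexagon.

All color is removed — every shape is now a shade of grey. A cyan hexagon appears in the second image that is absent from the first.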